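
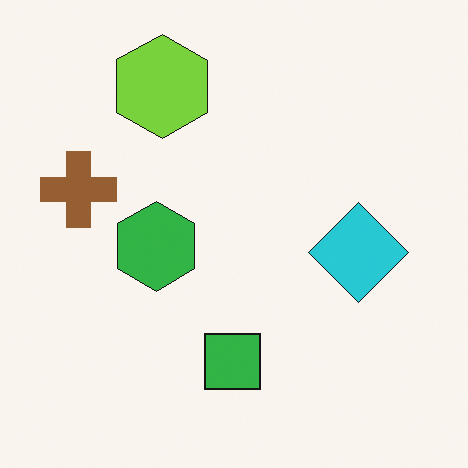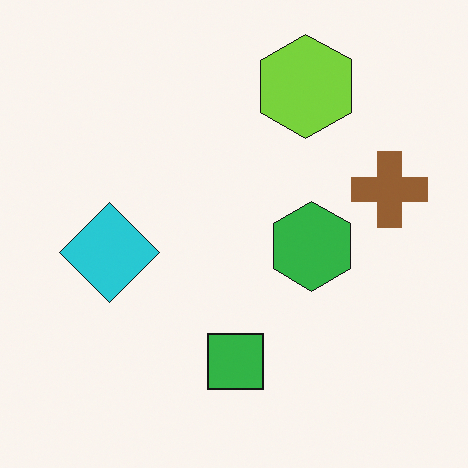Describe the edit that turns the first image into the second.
Flipped horizontally (left ↔ right).

The brown cross is in the left of the first image and the right of the second — shapes on opposite sides of the vertical midline have swapped in a mirror flip.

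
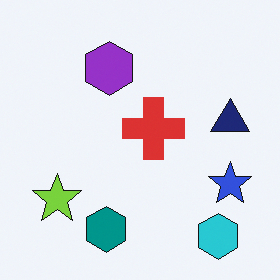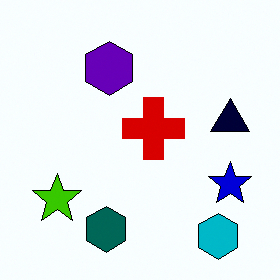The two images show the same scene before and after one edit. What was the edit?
This is the original image given much higher contrast.

Tones are pushed away from mid-grey across the whole image — a global contrast change.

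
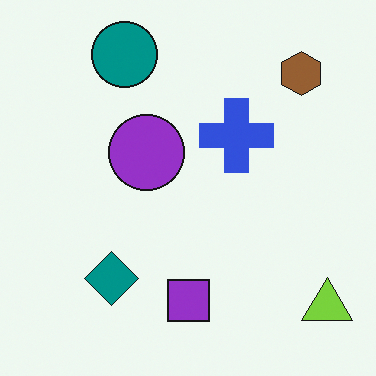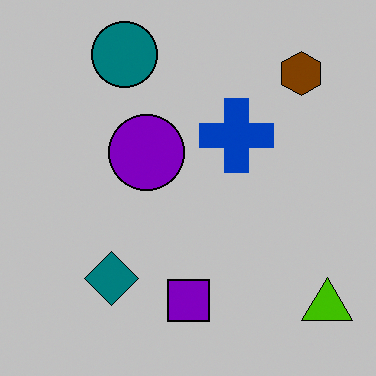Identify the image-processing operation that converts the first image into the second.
The second image is the first heavily posterized to just a handful of flat colors.

Each flat color has snapped to a coarser quantized level — most visibly, the near-white background has dropped to a flat grey.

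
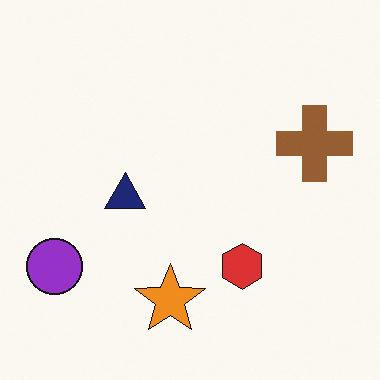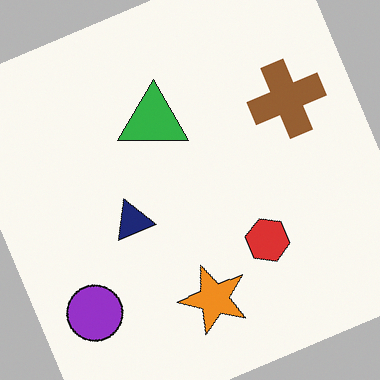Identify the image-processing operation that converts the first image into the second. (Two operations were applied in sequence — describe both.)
It was rotated counter-clockwise by a moderate amount, then overlaid with an additional green triangle.

Every shape is tilted by the same angle and the image corners show triangular fill wedges — a whole-image rotation by a non-right angle. A green triangle appears in the second image that is absent from the first.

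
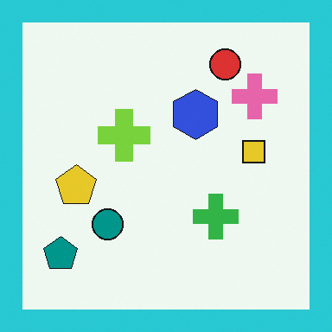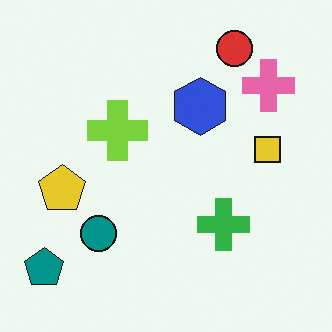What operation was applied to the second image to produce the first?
It was framed with a cyan border.

A solid cyan frame runs around the edge of the first image, with the content slightly shrunk inside it.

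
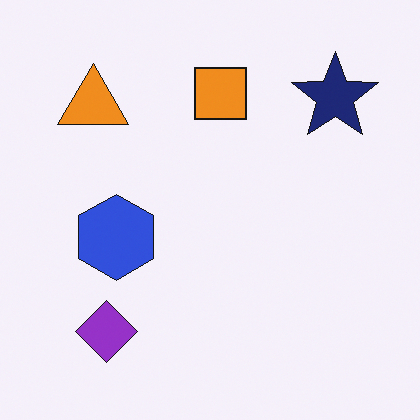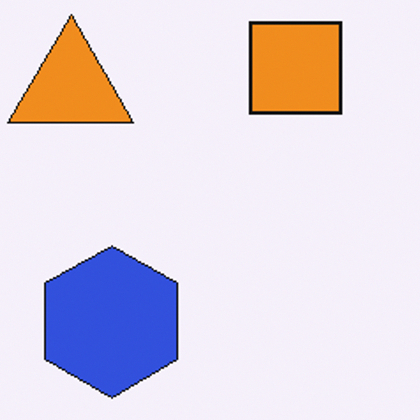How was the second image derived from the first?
The image was cropped tightly and scaled back up.

The visible shapes are larger and the field of view is narrower; shapes near the original edges may be partly or wholly outside the frame — a crop-and-rescale.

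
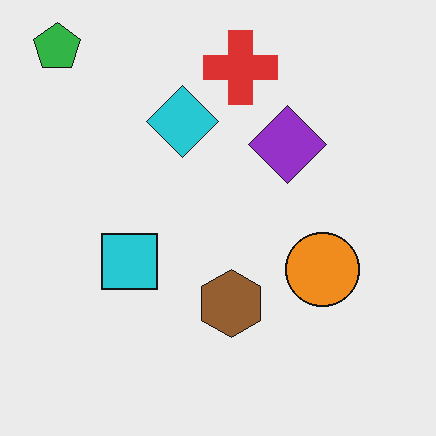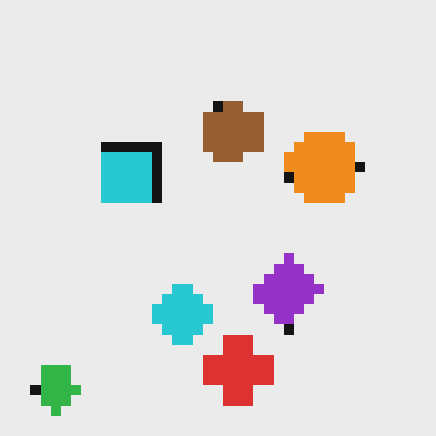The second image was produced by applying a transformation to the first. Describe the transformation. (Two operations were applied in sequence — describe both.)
Heavily pixelated into large blocks, then flipped vertically (top ↔ bottom).

Shapes are reduced to large square blocks; fine edges and outlines are lost — a downscale-then-upscale (mosaic) effect. The green pentagon is in the top-left of the first image and the bottom-left of the second — shapes on opposite sides of the horizontal midline have swapped in a mirror flip.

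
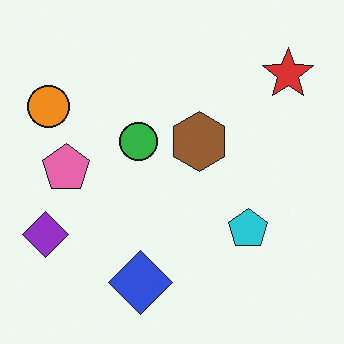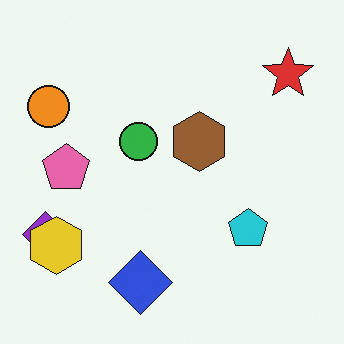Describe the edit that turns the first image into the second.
Overlaid with an additional yellow hexagon.

A yellow hexagon appears in the second image that is absent from the first.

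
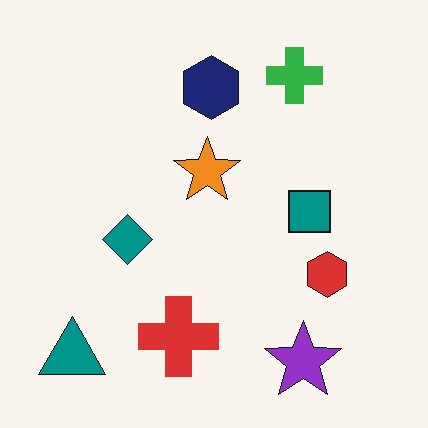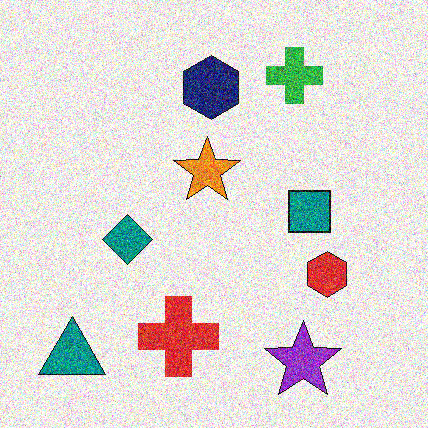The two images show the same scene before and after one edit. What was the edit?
It was degraded with heavy additive noise.

Random speckle covers the whole image, including the flat background.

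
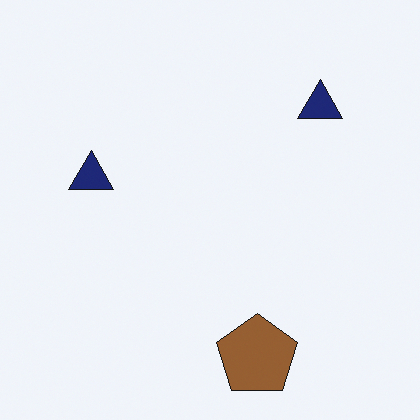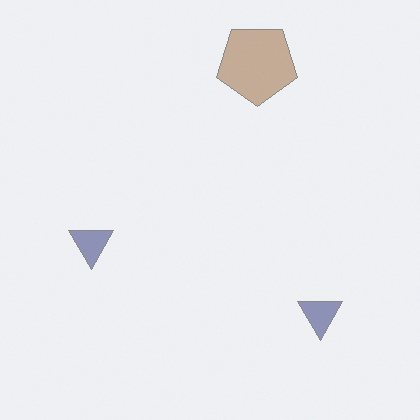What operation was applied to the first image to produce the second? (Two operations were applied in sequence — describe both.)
The transformation is: washed out (contrast reduced), then flipped vertically (top ↔ bottom).

Tones are pushed toward mid-grey across the whole image — a global contrast change. The brown pentagon is in the bottom of the first image and the top of the second — shapes on opposite sides of the horizontal midline have swapped in a mirror flip.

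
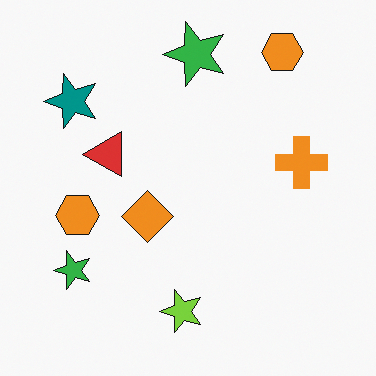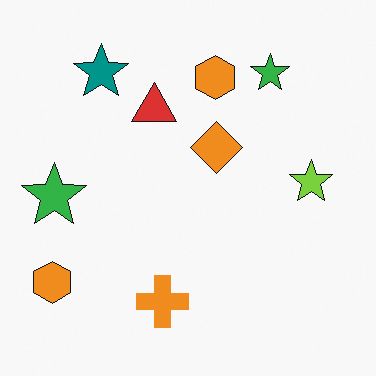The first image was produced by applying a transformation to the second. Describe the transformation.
The first image is the second transposed (reflected across the top-left ↔ bottom-right diagonal).

Shapes have swapped their row and column positions — what was in the top-right is now in the bottom-left — a diagonal reflection.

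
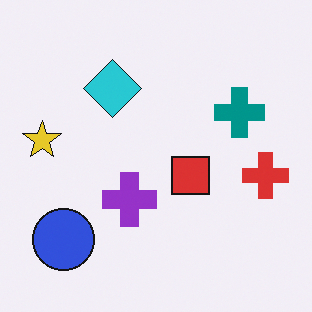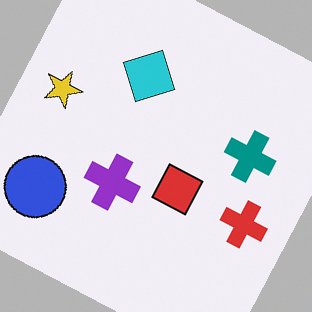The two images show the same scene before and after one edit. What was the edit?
The image was rotated clockwise by a clearly visible amount.

Every shape is tilted by the same angle and the image corners show triangular fill wedges — a whole-image rotation by a non-right angle.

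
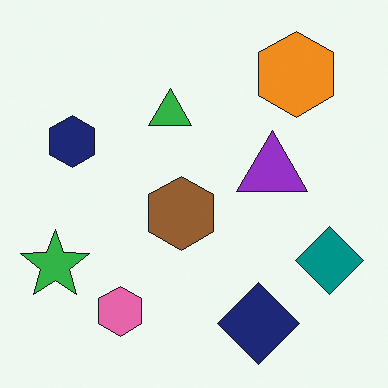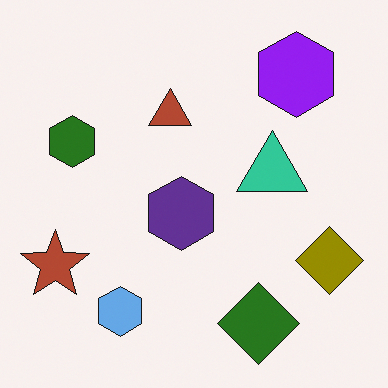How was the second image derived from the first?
The second image is the first hue-shifted by a large amount.

Every shape's color has rotated by the same amount around the hue wheel — a uniform hue shift.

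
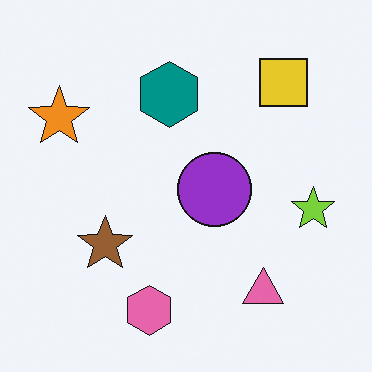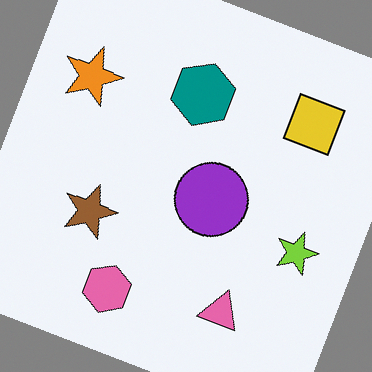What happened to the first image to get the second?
The image was rotated clockwise by a clearly visible amount.

Every shape is tilted by the same angle and the image corners show triangular fill wedges — a whole-image rotation by a non-right angle.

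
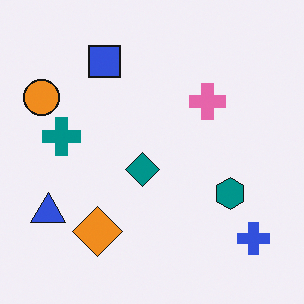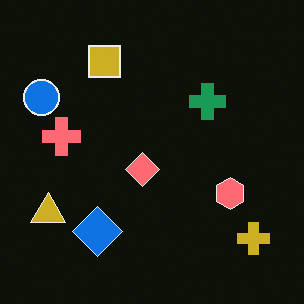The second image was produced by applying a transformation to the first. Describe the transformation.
The transformation is: color-inverted (negative).

The light background has become dark and every shape's color is its complement — a photographic negative.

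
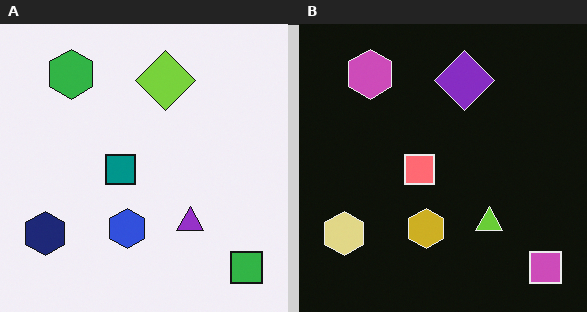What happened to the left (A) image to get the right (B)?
The image was color-inverted (negative).

The light background has become dark and every shape's color is its complement — a photographic negative.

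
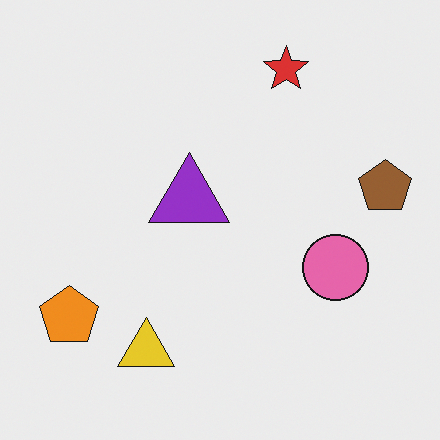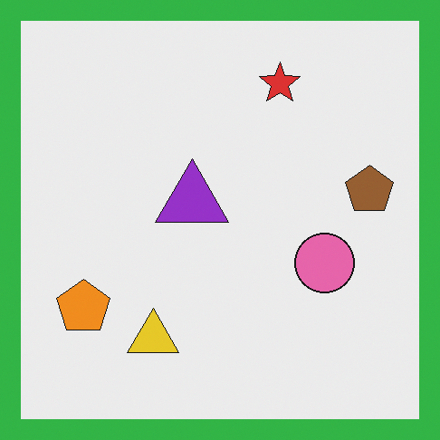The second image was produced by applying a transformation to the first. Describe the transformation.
Framed with a green border.

A solid green frame runs around the edge of the second image, with the content slightly shrunk inside it.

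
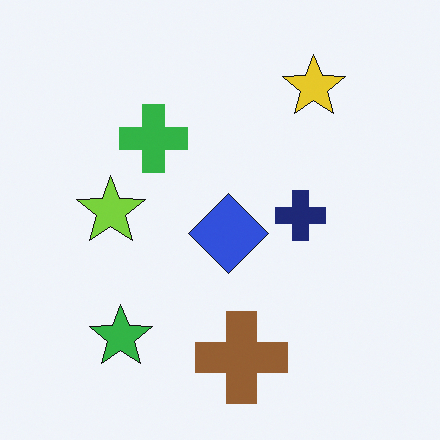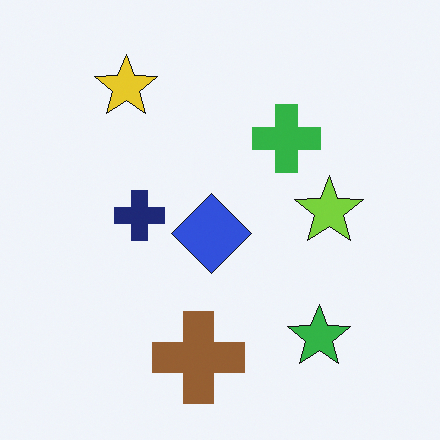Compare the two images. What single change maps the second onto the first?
This is the original image flipped horizontally (left ↔ right).

The lime star is in the right of the second image and the left of the first — shapes on opposite sides of the vertical midline have swapped in a mirror flip.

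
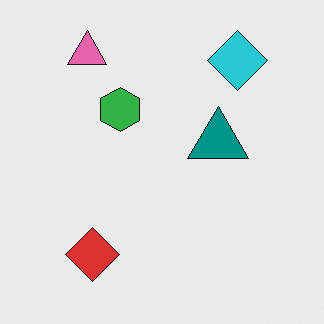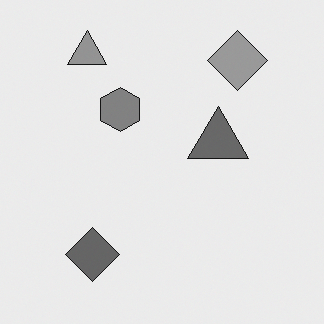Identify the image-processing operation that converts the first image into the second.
Converted to grayscale.

All color is removed — every shape is now a shade of grey.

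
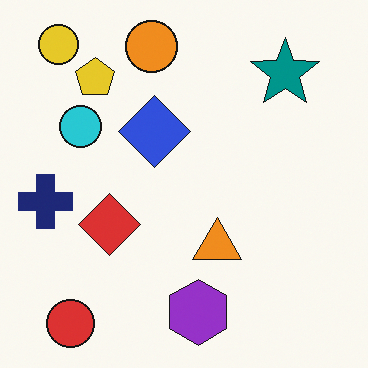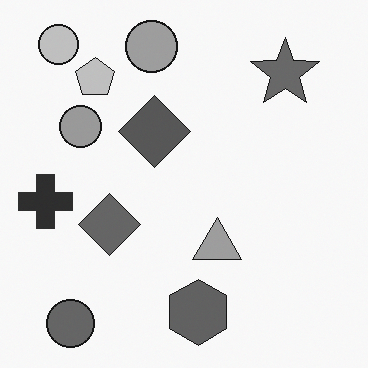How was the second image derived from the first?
The second image is the first converted to grayscale.

All color is removed — every shape is now a shade of grey.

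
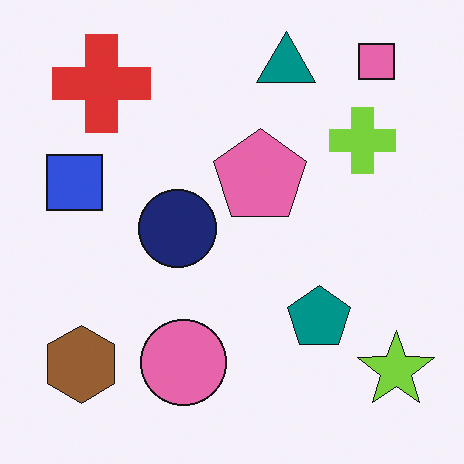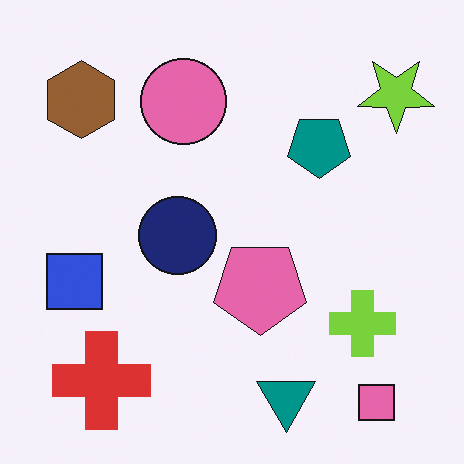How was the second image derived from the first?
Flipped vertically (top ↔ bottom).

The pink square is in the top-right of the first image and the bottom-right of the second — shapes on opposite sides of the horizontal midline have swapped in a mirror flip.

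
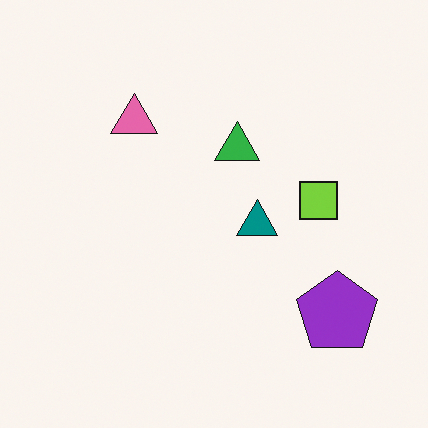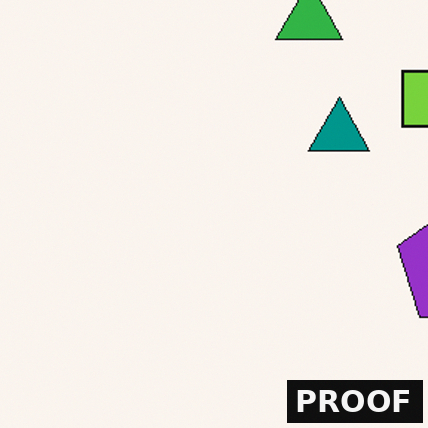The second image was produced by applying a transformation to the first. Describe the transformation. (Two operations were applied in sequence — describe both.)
The second image is the first cropped to a modestly smaller region and rescaled, then watermarked with the text "PROOF" in the lower-right corner.

The visible shapes are larger and the field of view is narrower; shapes near the original edges may be partly or wholly outside the frame — a crop-and-rescale. A dark label reading "PROOF" appears in the lower-right corner.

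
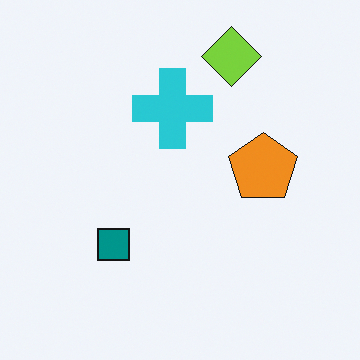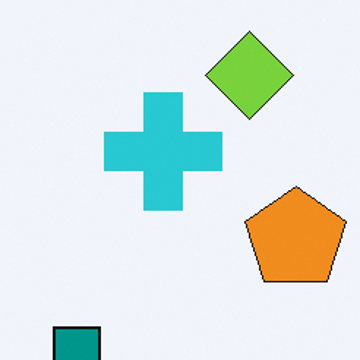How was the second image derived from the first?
It was cropped to a modestly smaller region and rescaled.

The visible shapes are larger and the field of view is narrower; shapes near the original edges may be partly or wholly outside the frame — a crop-and-rescale.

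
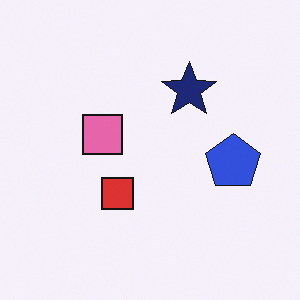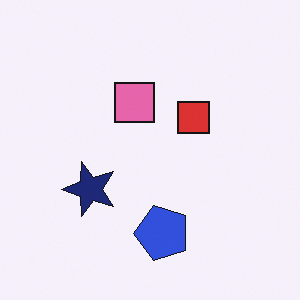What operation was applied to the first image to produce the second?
It was transposed (reflected across the top-left ↔ bottom-right diagonal).

Shapes have swapped their row and column positions — what was in the top-right is now in the bottom-left — a diagonal reflection.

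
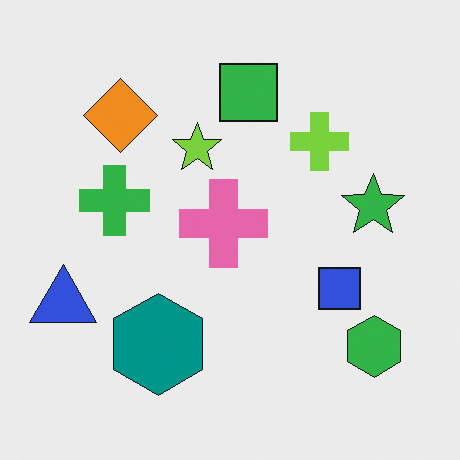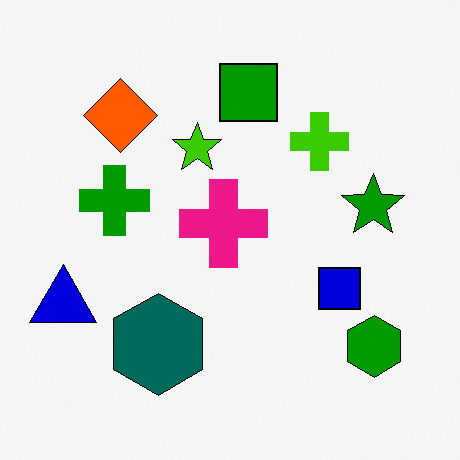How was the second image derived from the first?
This is the original image given much higher contrast.

Tones are pushed away from mid-grey across the whole image — a global contrast change.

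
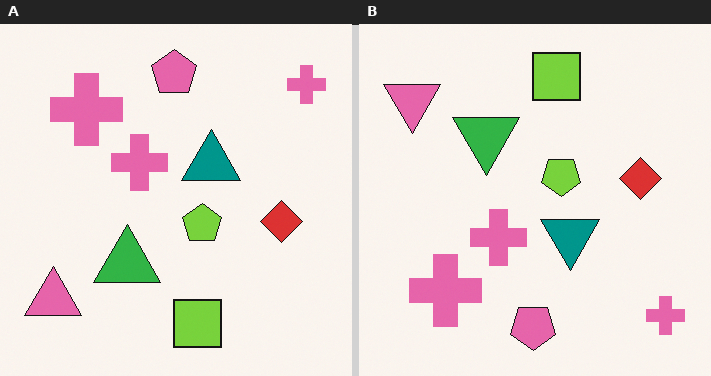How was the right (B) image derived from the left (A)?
This is the original image flipped vertically (top ↔ bottom).

The pink pentagon is in the top of the left (A) image and the bottom of the right (B) — shapes on opposite sides of the horizontal midline have swapped in a mirror flip.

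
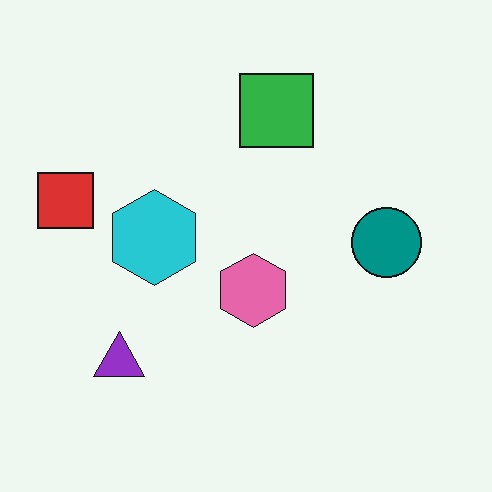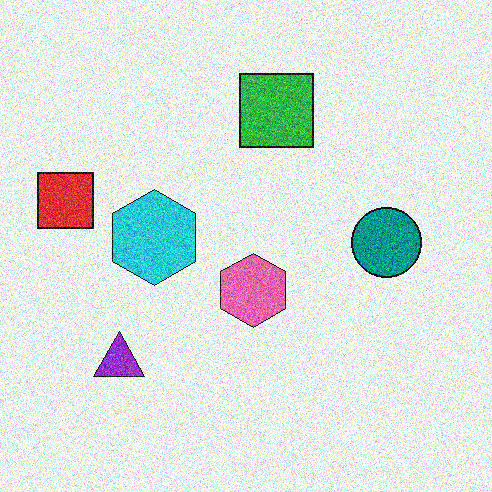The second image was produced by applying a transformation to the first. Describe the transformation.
The image was degraded with strong gaussian noise.

Random speckle covers the whole image, including the flat background.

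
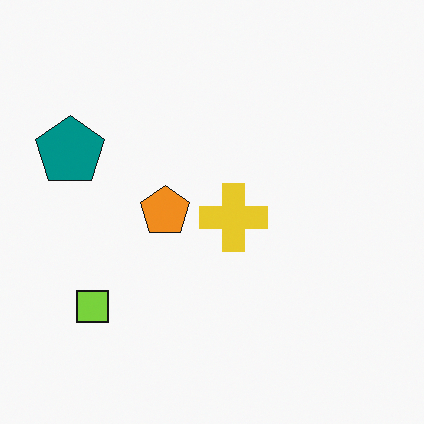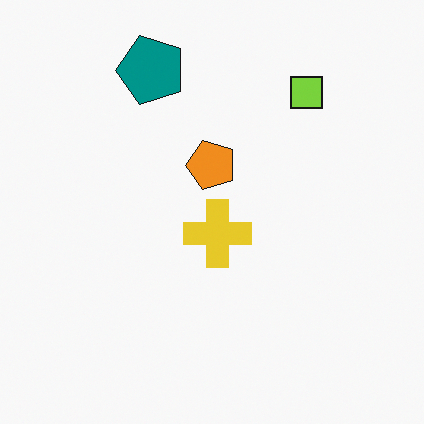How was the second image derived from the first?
The transformation is: transposed (reflected across the top-left ↔ bottom-right diagonal).

Shapes have swapped their row and column positions — what was in the top-right is now in the bottom-left — a diagonal reflection.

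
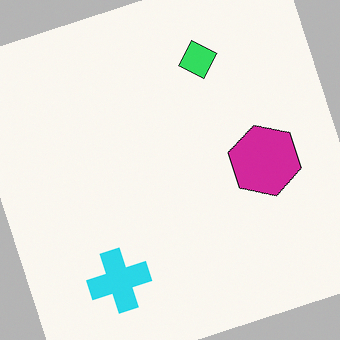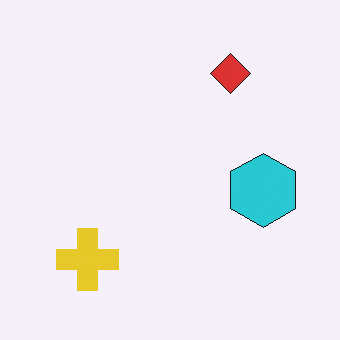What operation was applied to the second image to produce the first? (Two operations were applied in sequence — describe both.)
The transformation is: hue-shifted through roughly a third of the color wheel, then rotated counter-clockwise by a clearly visible amount.

Every shape's color has rotated by the same amount around the hue wheel — a uniform hue shift. Every shape is tilted by the same angle and the image corners show triangular fill wedges — a whole-image rotation by a non-right angle.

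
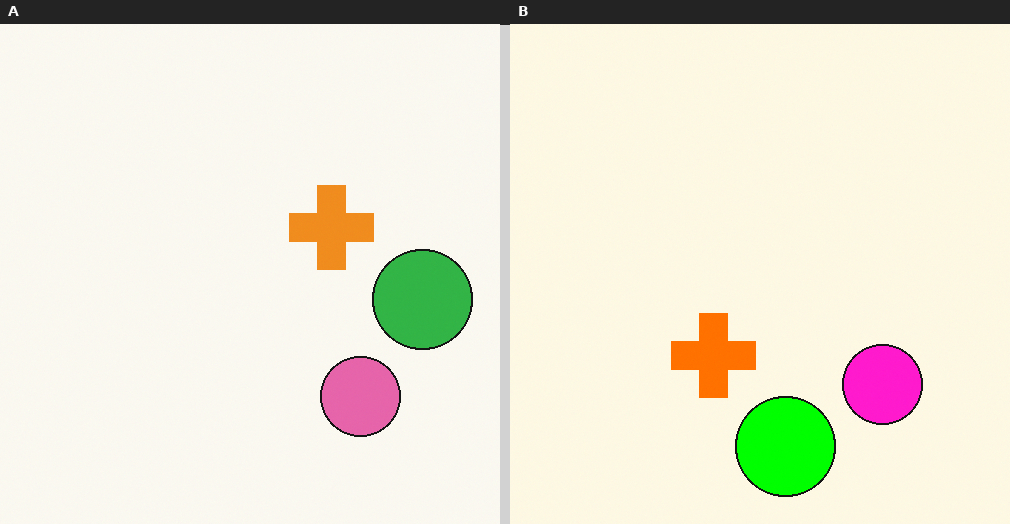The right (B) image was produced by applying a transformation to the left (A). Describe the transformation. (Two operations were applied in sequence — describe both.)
The right (B) image is the left (A) heavily oversaturated, then transposed (reflected across the top-left ↔ bottom-right diagonal).

All colors are more vivid — a global saturation change. Shapes have swapped their row and column positions — what was in the top-right is now in the bottom-left — a diagonal reflection.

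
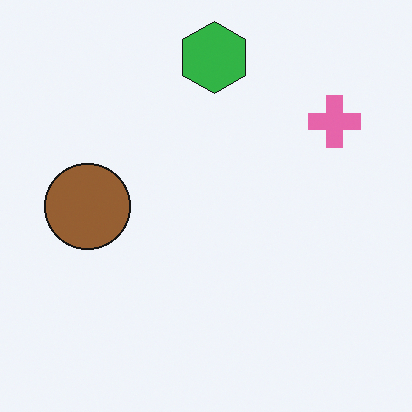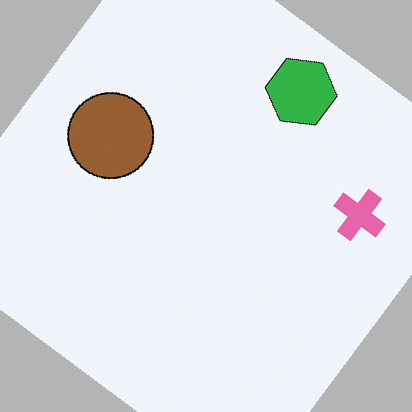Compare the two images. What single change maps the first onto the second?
Rotated clockwise by a large amount — several tens of degrees.

Every shape is tilted by the same angle and the image corners show triangular fill wedges — a whole-image rotation by a non-right angle.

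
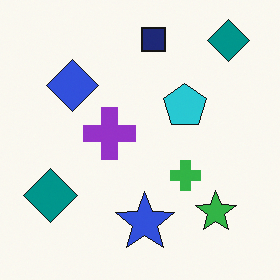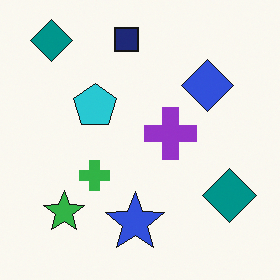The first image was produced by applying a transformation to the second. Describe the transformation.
This is the original image flipped horizontally (left ↔ right).

The green star is in the bottom-left of the second image and the bottom-right of the first — shapes on opposite sides of the vertical midline have swapped in a mirror flip.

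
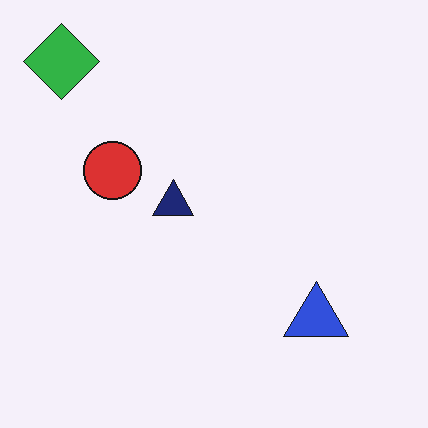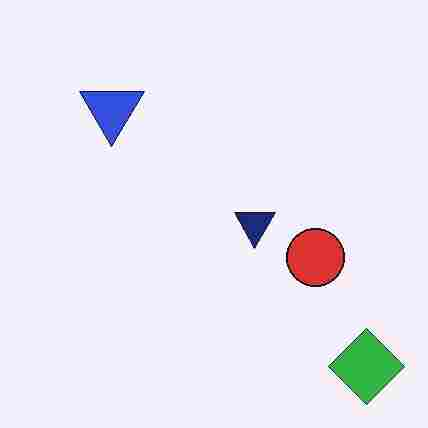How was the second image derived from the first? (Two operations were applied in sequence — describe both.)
The transformation is: rotated 180°, then degraded with heavy JPEG compression.

The green diamond sits in the top-left of the first image and the bottom-right of the second — consistent with a whole-image 180° rotation. Blocky 8×8 compression artifacts appear around shape edges and the flat background shows ringing — characteristic JPEG degradation.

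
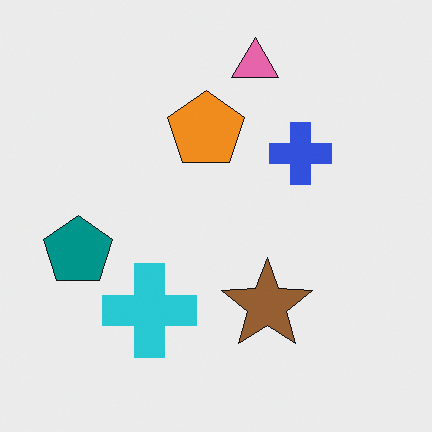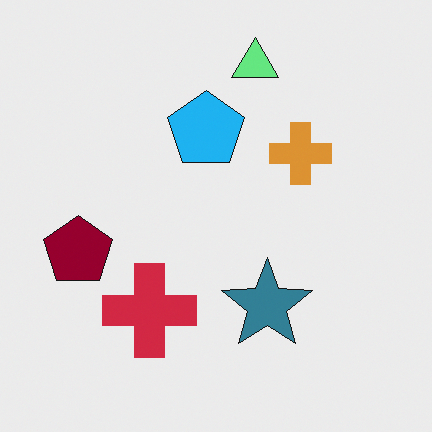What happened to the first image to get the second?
Hue-shifted by a large amount.

Every shape's color has rotated by the same amount around the hue wheel — a uniform hue shift.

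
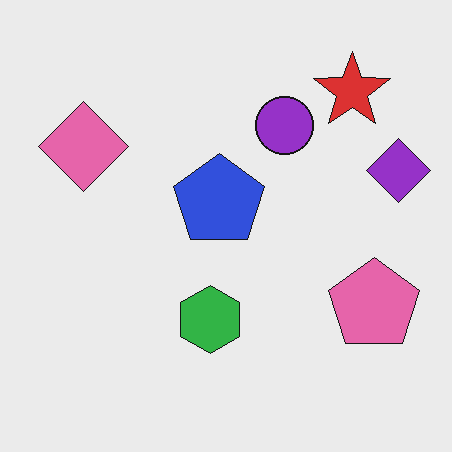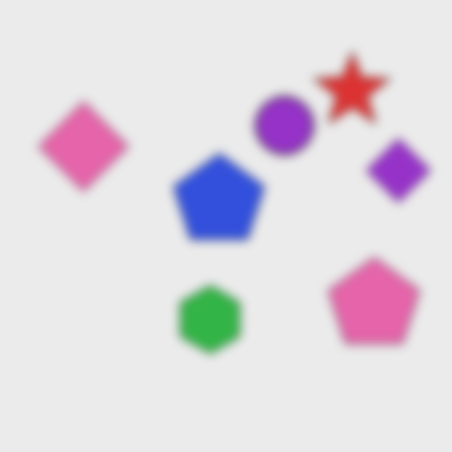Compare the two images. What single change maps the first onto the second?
Heavily blurred.

Shape edges and outlines are uniformly softened across the whole image.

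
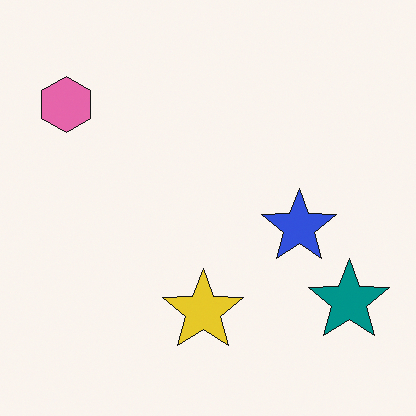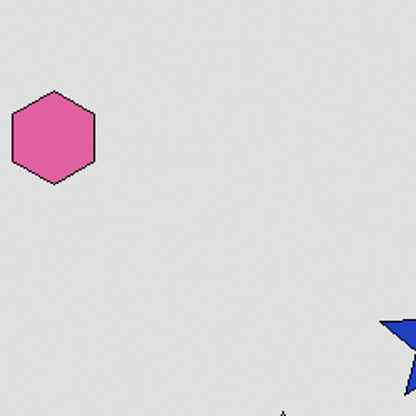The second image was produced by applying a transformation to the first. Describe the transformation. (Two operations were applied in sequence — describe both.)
The image was posterized to a reduced palette, then cropped to a noticeably smaller region and rescaled.

Each flat color has snapped to a coarser quantized level — most visibly, the near-white background has dropped to a flat grey. The visible shapes are larger and the field of view is narrower; shapes near the original edges may be partly or wholly outside the frame — a crop-and-rescale.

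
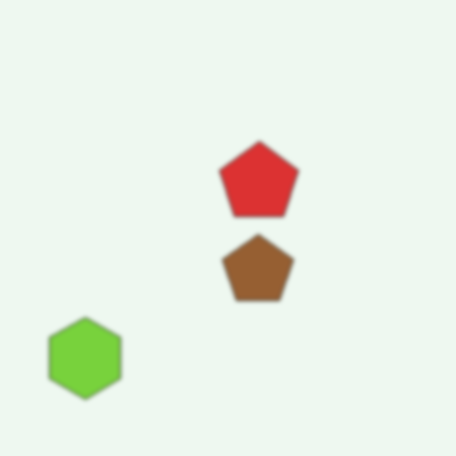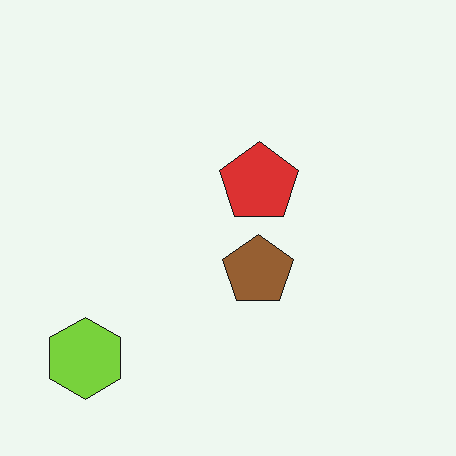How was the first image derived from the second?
It was slightly softened.

Shape edges and outlines are uniformly softened across the whole image.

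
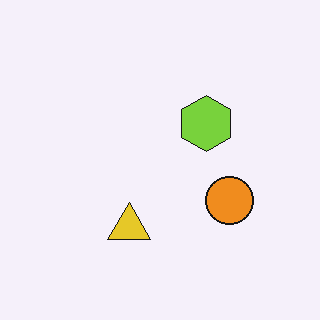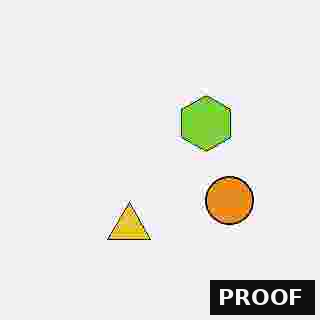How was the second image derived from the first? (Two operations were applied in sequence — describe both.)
The second image is the first heavily JPEG-compressed with obvious blocking artifacts, then watermarked with the text "PROOF" in the lower-right corner.

Blocky 8×8 compression artifacts appear around shape edges and the flat background shows ringing — characteristic JPEG degradation. A dark label reading "PROOF" appears in the lower-right corner.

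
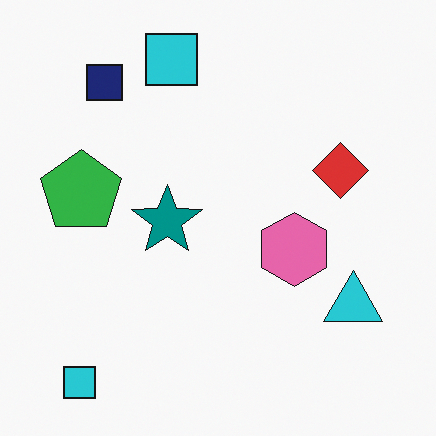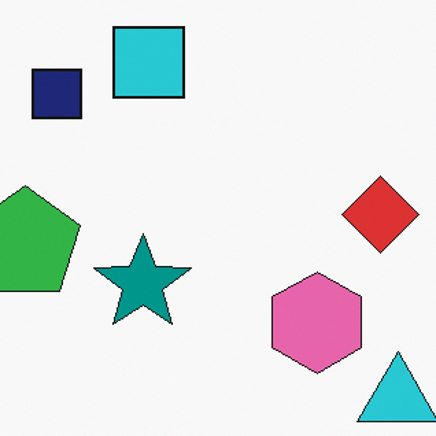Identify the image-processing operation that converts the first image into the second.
This is the original image cropped slightly and scaled back up.

The visible shapes are larger and the field of view is narrower; shapes near the original edges may be partly or wholly outside the frame — a crop-and-rescale.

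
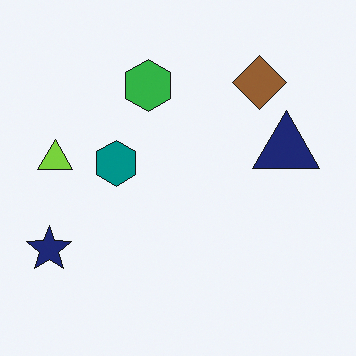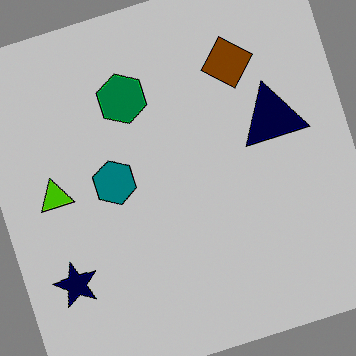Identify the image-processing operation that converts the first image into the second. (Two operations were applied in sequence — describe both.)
This is the original image rotated counter-clockwise by a clearly visible amount, then aggressively posterized.

Every shape is tilted by the same angle and the image corners show triangular fill wedges — a whole-image rotation by a non-right angle. Each flat color has snapped to a coarser quantized level — most visibly, the near-white background has dropped to a flat grey.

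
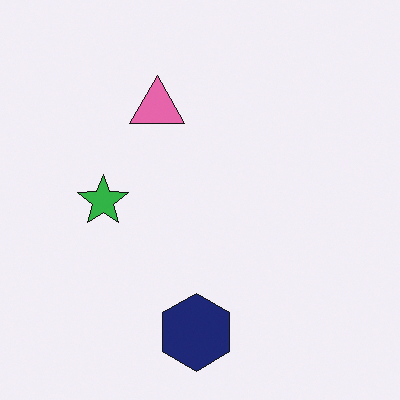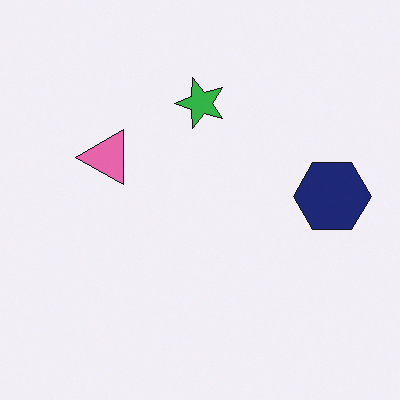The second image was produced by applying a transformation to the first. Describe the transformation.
It was transposed (reflected across the top-left ↔ bottom-right diagonal).

Shapes have swapped their row and column positions — what was in the top-right is now in the bottom-left — a diagonal reflection.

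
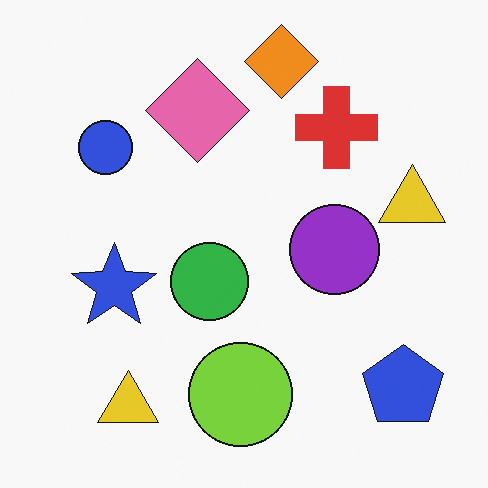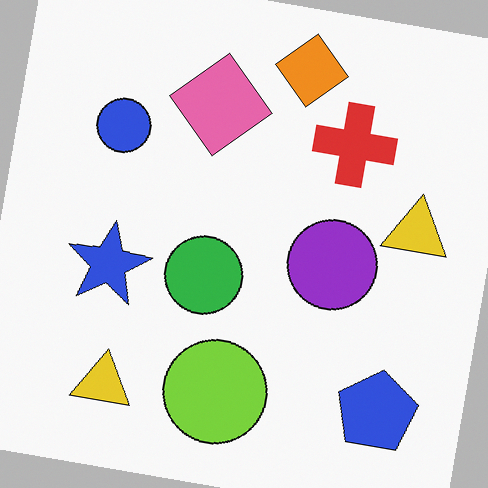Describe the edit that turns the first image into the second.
The transformation is: rotated clockwise by a small amount.

Every shape is tilted by the same angle and the image corners show triangular fill wedges — a whole-image rotation by a non-right angle.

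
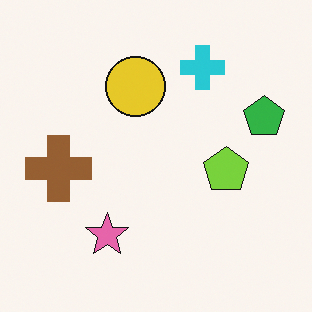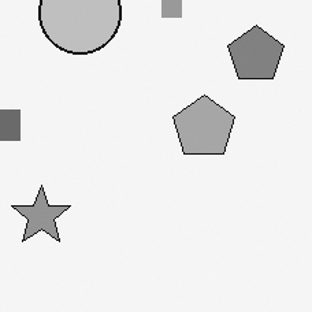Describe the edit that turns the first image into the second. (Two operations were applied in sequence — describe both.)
The second image is the first cropped slightly and scaled back up, then converted to grayscale.

The visible shapes are larger and the field of view is narrower; shapes near the original edges may be partly or wholly outside the frame — a crop-and-rescale. All color is removed — every shape is now a shade of grey.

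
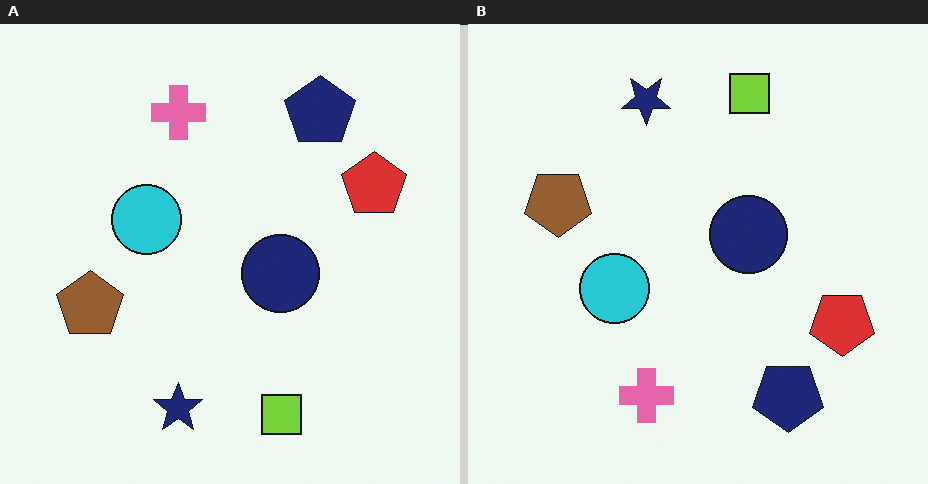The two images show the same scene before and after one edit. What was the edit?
It was flipped vertically (top ↔ bottom).

The lime square is in the bottom of the left (A) image and the top of the right (B) — shapes on opposite sides of the horizontal midline have swapped in a mirror flip.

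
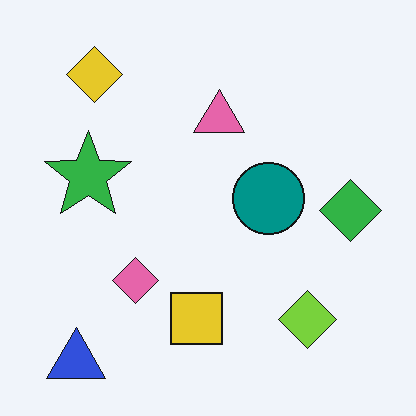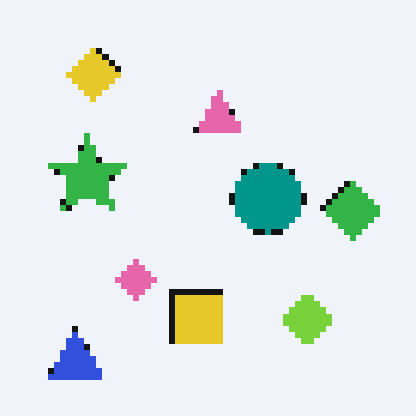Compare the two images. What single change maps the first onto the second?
Moderately pixelated.

Shapes are reduced to large square blocks; fine edges and outlines are lost — a downscale-then-upscale (mosaic) effect.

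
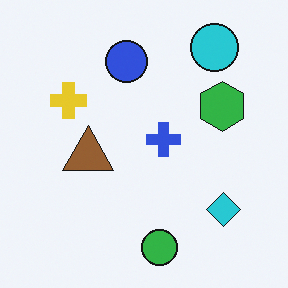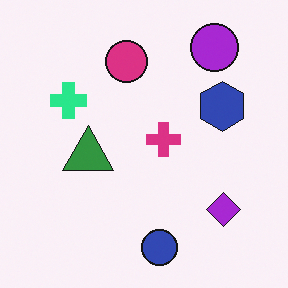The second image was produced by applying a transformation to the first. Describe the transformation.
Hue-shifted noticeably.

Every shape's color has rotated by the same amount around the hue wheel — a uniform hue shift.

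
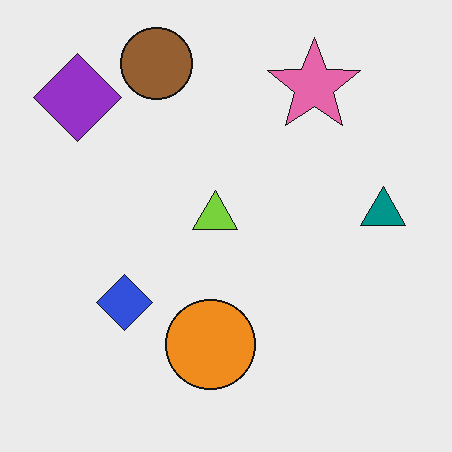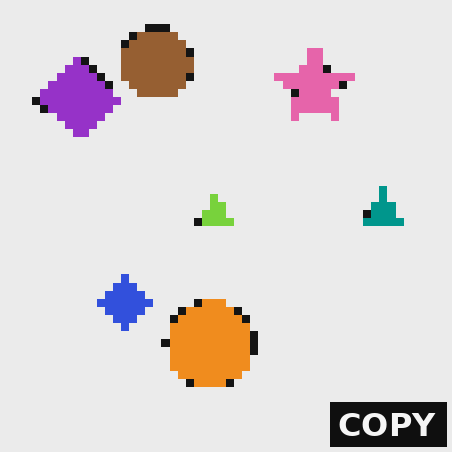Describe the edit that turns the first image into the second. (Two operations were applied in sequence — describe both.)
This is the original image pixelated into visible square blocks, then watermarked with the text "COPY" in the lower-right corner.

Shapes are reduced to large square blocks; fine edges and outlines are lost — a downscale-then-upscale (mosaic) effect. A dark label reading "COPY" appears in the lower-right corner.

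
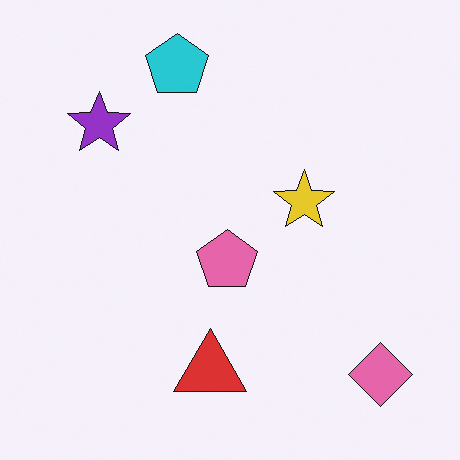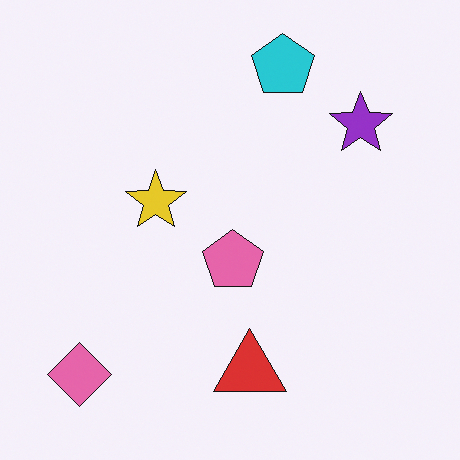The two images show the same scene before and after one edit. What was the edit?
The second image is the first flipped horizontally (left ↔ right).

The pink diamond is in the bottom-right of the first image and the bottom-left of the second — shapes on opposite sides of the vertical midline have swapped in a mirror flip.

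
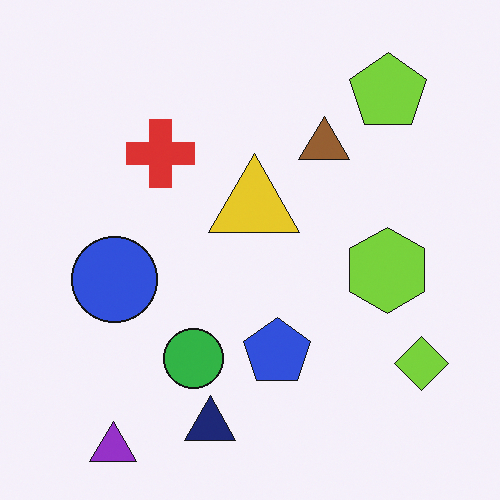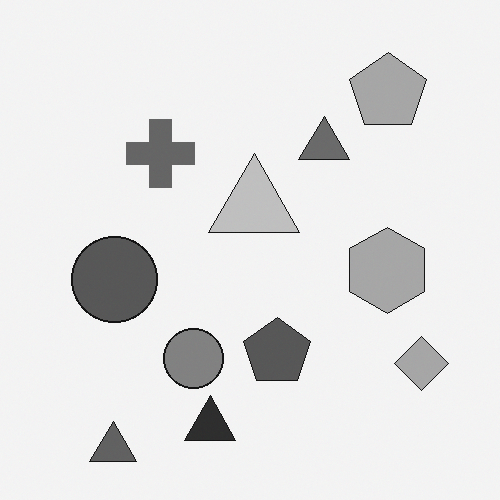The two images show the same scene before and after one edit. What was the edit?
The transformation is: converted to grayscale.

All color is removed — every shape is now a shade of grey.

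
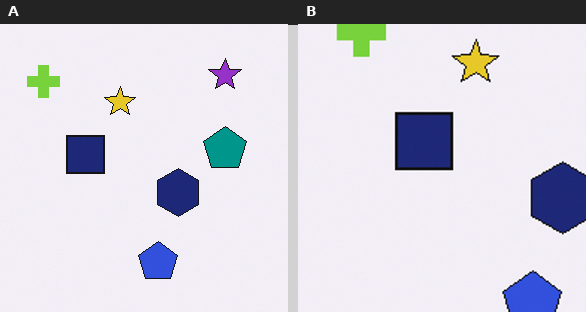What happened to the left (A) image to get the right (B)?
This is the original image cropped slightly and scaled back up.

The visible shapes are larger and the field of view is narrower; shapes near the original edges may be partly or wholly outside the frame — a crop-and-rescale.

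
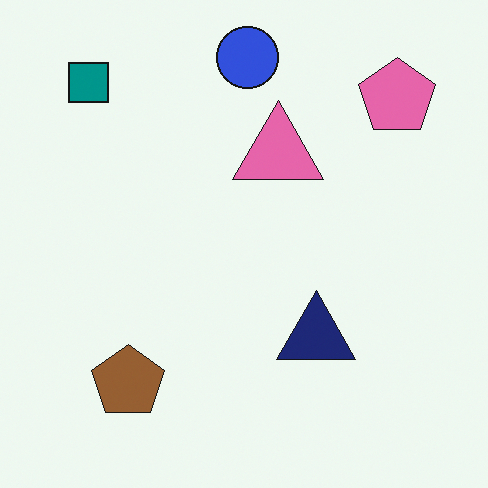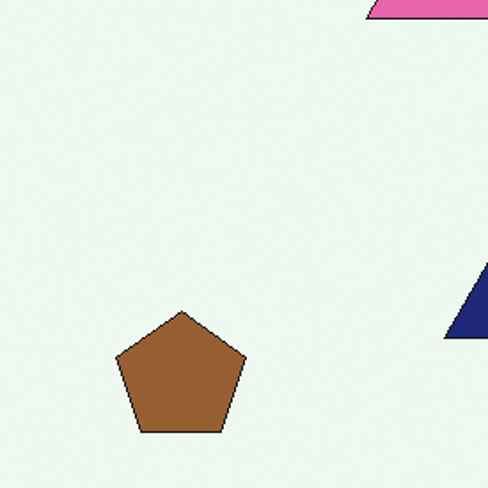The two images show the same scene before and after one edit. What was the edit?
The image was cropped to a noticeably smaller region and rescaled.

The visible shapes are larger and the field of view is narrower; shapes near the original edges may be partly or wholly outside the frame — a crop-and-rescale.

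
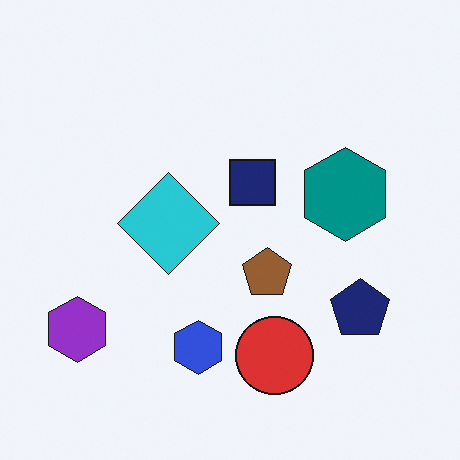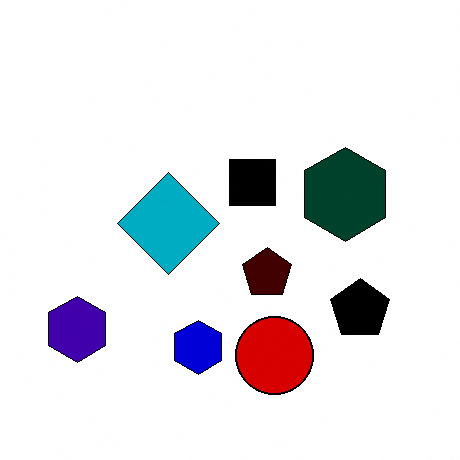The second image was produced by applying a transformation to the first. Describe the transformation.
The image was given much higher contrast.

Tones are pushed away from mid-grey across the whole image — a global contrast change.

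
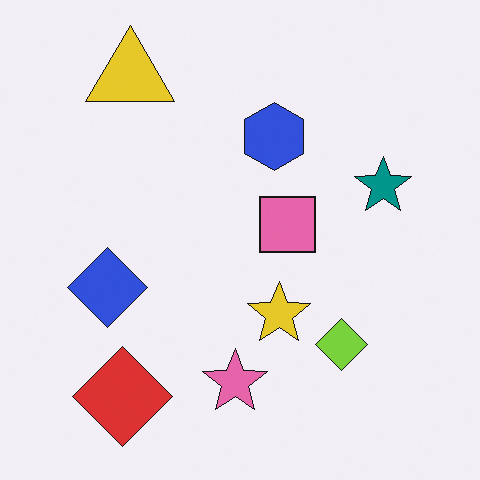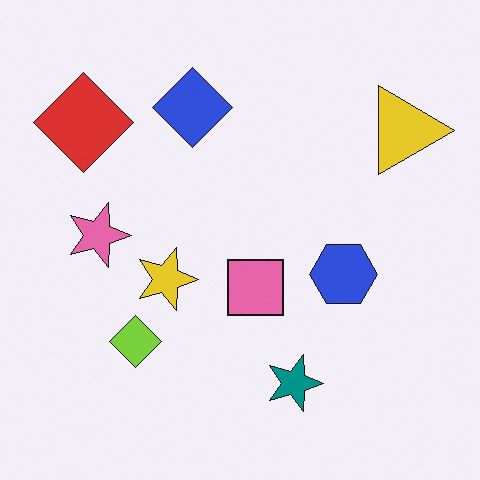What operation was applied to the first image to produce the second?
It was rotated 90° clockwise.

The yellow triangle sits in the top-left of the first image and the top-right of the second — consistent with a whole-image 90° clockwise rotation.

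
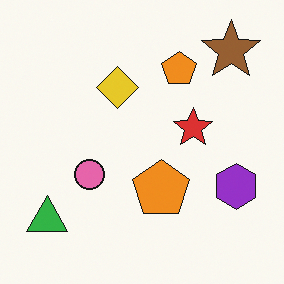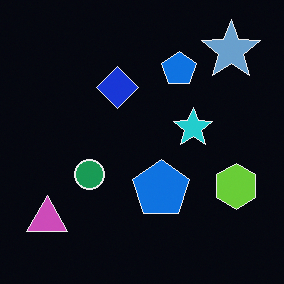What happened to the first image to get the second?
The second image is the first color-inverted (negative).

The light background has become dark and every shape's color is its complement — a photographic negative.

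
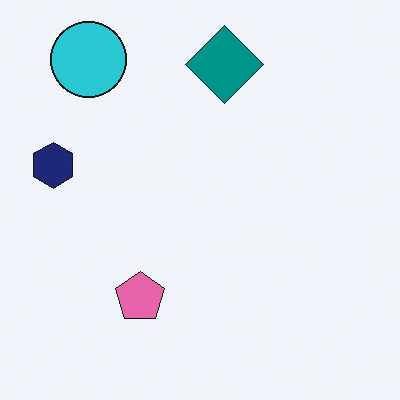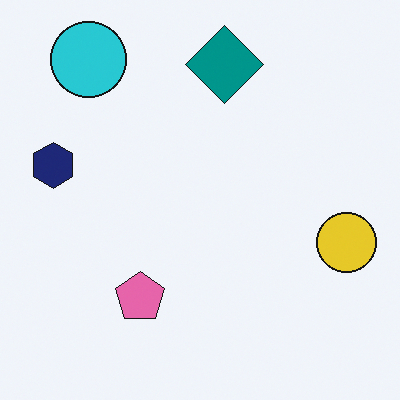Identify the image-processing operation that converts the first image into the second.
The transformation is: overlaid with an additional yellow circle.

A yellow circle appears in the second image that is absent from the first.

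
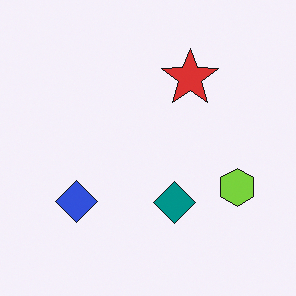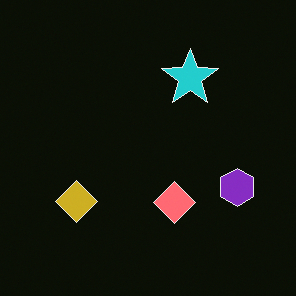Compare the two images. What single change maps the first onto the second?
It was color-inverted (negative).

The light background has become dark and every shape's color is its complement — a photographic negative.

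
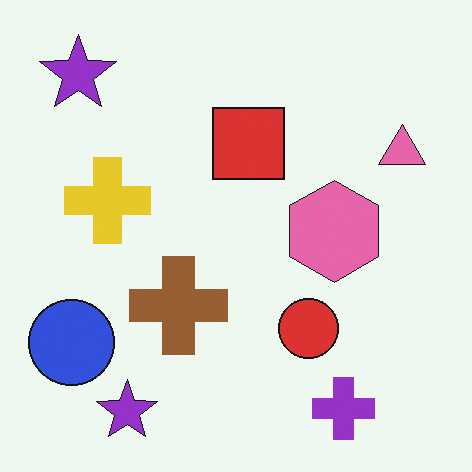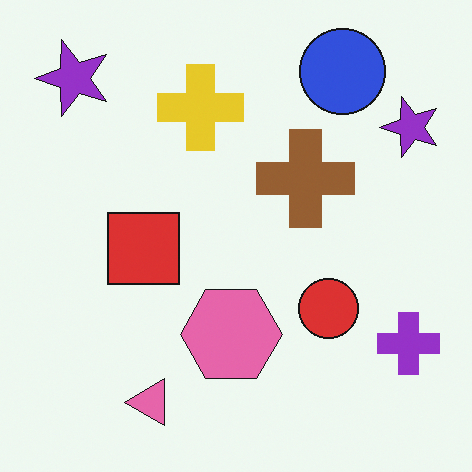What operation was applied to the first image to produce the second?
The image was transposed (reflected across the top-left ↔ bottom-right diagonal).

Shapes have swapped their row and column positions — what was in the top-right is now in the bottom-left — a diagonal reflection.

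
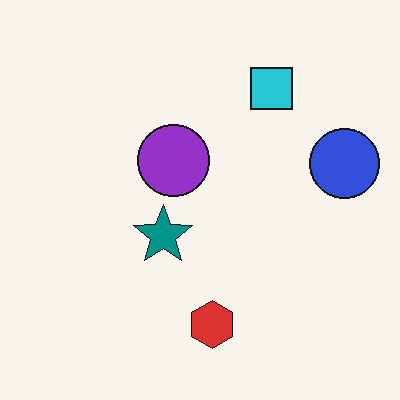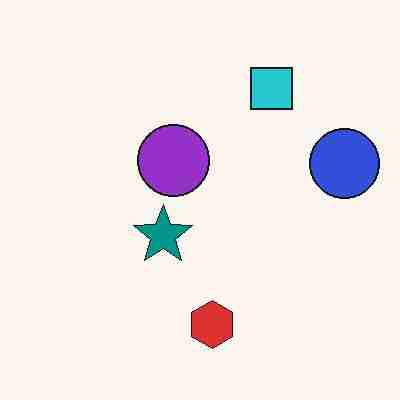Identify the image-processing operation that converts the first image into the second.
The second image is the first degraded with heavy JPEG compression.

Blocky 8×8 compression artifacts appear around shape edges and the flat background shows ringing — characteristic JPEG degradation.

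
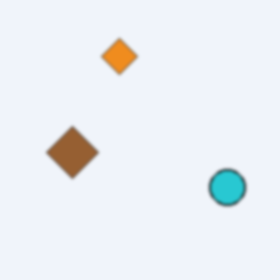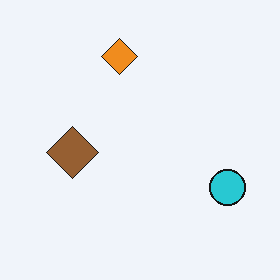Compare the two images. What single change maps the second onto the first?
The first image is the second lightly blurred.

Shape edges and outlines are uniformly softened across the whole image.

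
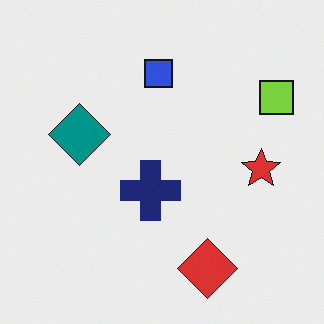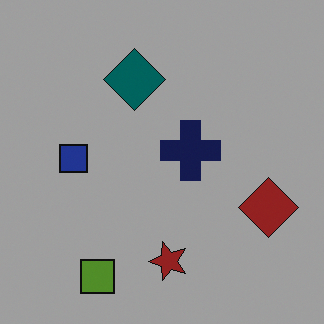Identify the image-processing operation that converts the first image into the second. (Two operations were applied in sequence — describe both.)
The transformation is: transposed (reflected across the top-left ↔ bottom-right diagonal), then darkened a lot.

Shapes have swapped their row and column positions — what was in the top-right is now in the bottom-left — a diagonal reflection. Every pixel — background and shapes alike — is uniformly darkened.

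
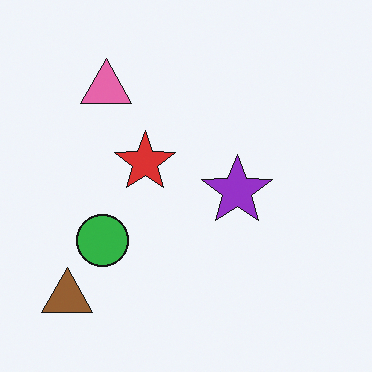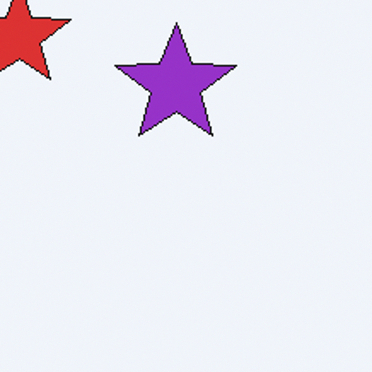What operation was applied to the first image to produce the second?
Cropped tightly and scaled back up.

The visible shapes are larger and the field of view is narrower; shapes near the original edges may be partly or wholly outside the frame — a crop-and-rescale.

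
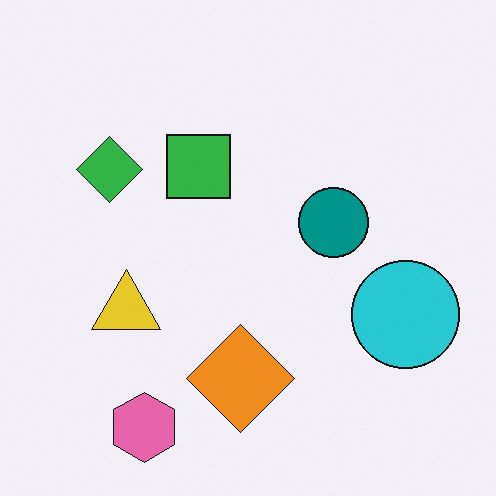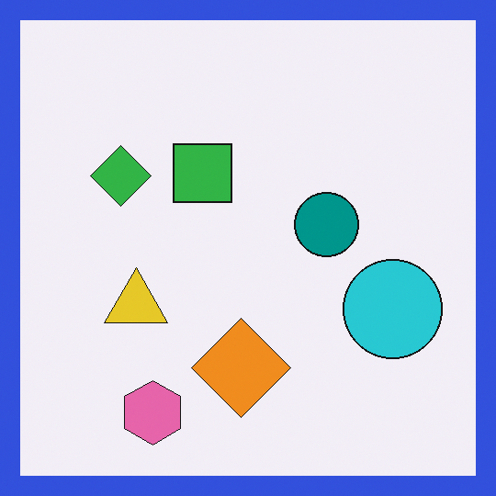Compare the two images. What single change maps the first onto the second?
The transformation is: framed with a blue border.

A solid blue frame runs around the edge of the second image, with the content slightly shrunk inside it.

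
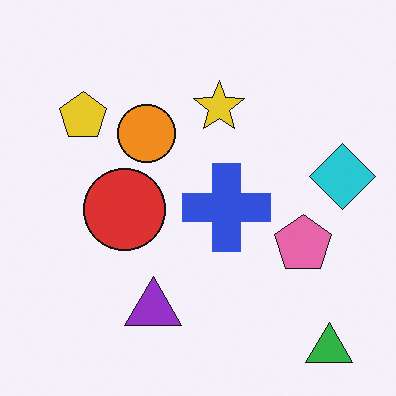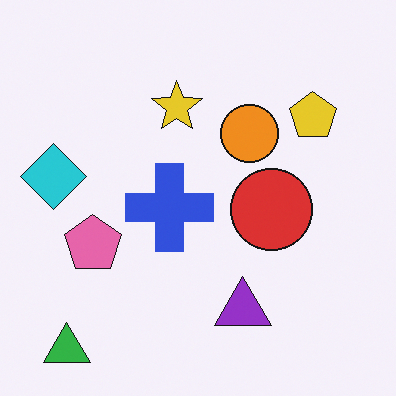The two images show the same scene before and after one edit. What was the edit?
The transformation is: flipped horizontally (left ↔ right).

The cyan diamond is in the right of the first image and the left of the second — shapes on opposite sides of the vertical midline have swapped in a mirror flip.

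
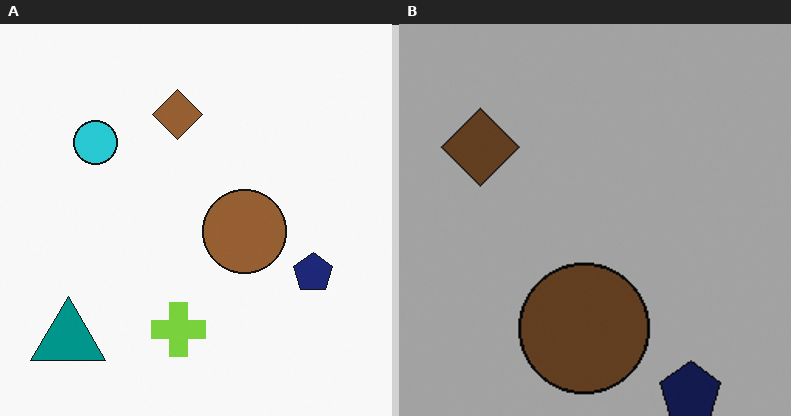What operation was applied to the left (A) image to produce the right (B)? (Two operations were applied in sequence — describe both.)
Cropped slightly and scaled back up, then darkened a lot.

The visible shapes are larger and the field of view is narrower; shapes near the original edges may be partly or wholly outside the frame — a crop-and-rescale. Every pixel — background and shapes alike — is uniformly darkened.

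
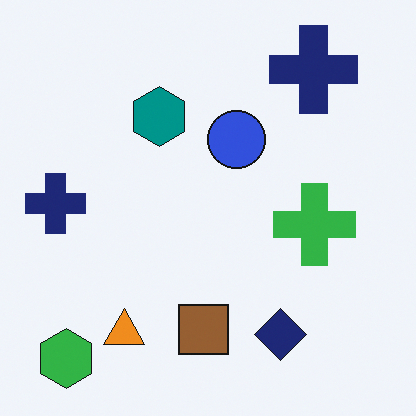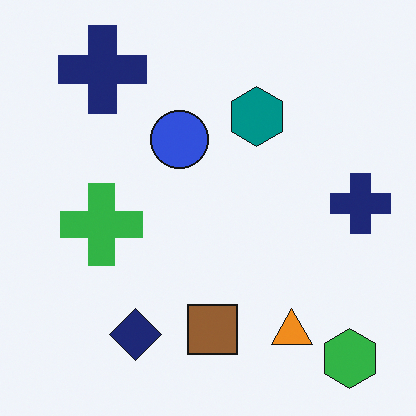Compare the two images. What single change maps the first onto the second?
This is the original image flipped horizontally (left ↔ right).

The green hexagon is in the bottom-left of the first image and the bottom-right of the second — shapes on opposite sides of the vertical midline have swapped in a mirror flip.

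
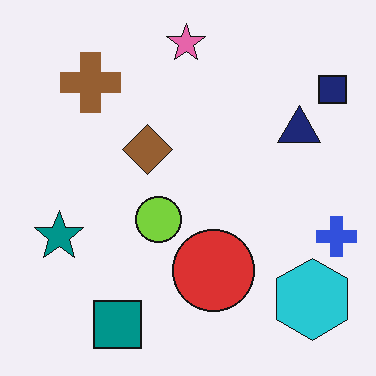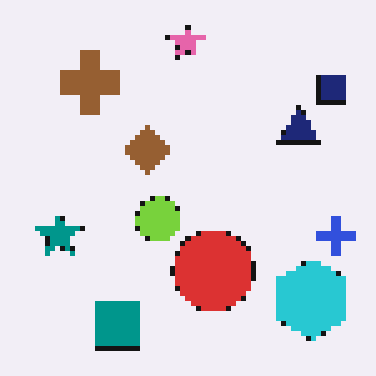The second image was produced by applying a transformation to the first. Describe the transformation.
This is the original image mildly pixelated.

Shapes are reduced to large square blocks; fine edges and outlines are lost — a downscale-then-upscale (mosaic) effect.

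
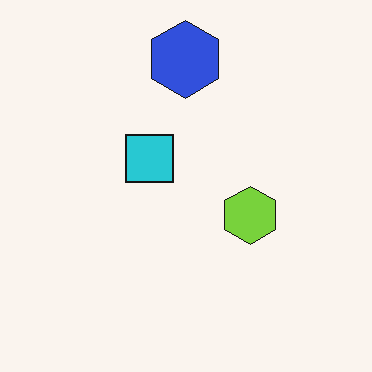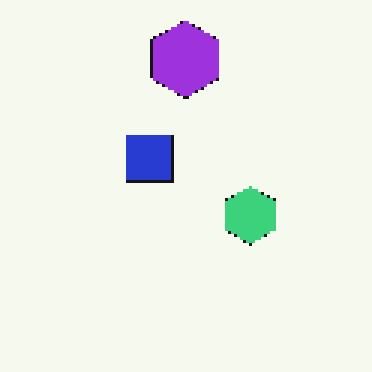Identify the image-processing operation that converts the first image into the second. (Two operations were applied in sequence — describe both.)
The transformation is: hue-shifted by a small amount, then mildly pixelated.

Every shape's color has rotated by the same amount around the hue wheel — a uniform hue shift. Shapes are reduced to large square blocks; fine edges and outlines are lost — a downscale-then-upscale (mosaic) effect.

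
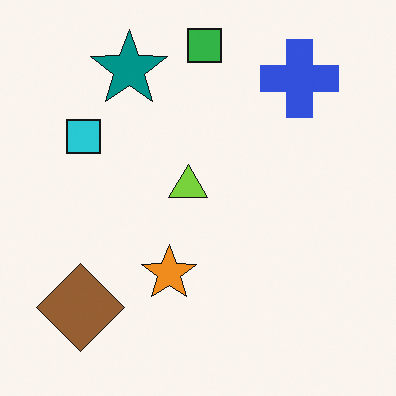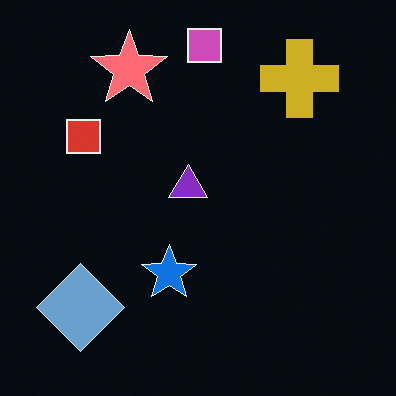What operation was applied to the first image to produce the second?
The image was color-inverted (negative).

The light background has become dark and every shape's color is its complement — a photographic negative.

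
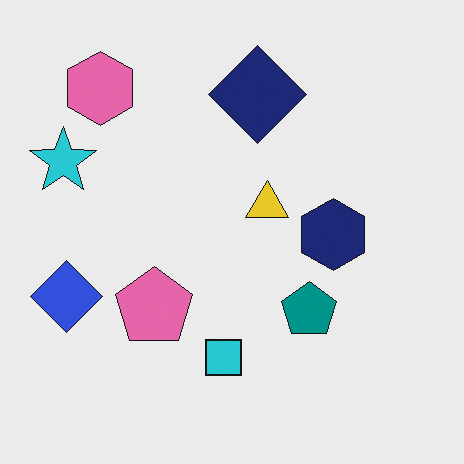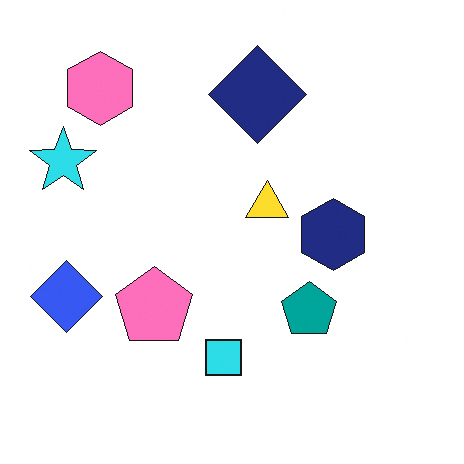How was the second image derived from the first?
The transformation is: slightly brightened.

Every pixel — background and shapes alike — is uniformly brightened.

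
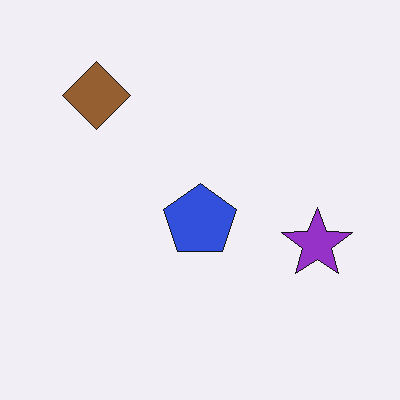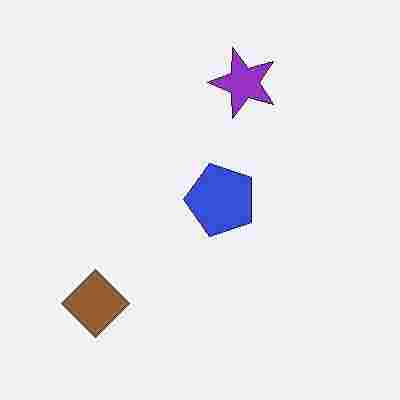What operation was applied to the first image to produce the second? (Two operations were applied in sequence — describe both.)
Degraded with heavy JPEG compression, then rotated 90° counter-clockwise.

Blocky 8×8 compression artifacts appear around shape edges and the flat background shows ringing — characteristic JPEG degradation. The brown diamond sits in the top-left of the first image and the bottom-left of the second — consistent with a whole-image 90° counter-clockwise rotation.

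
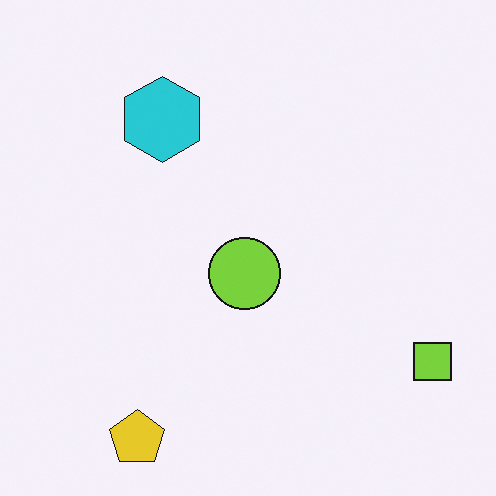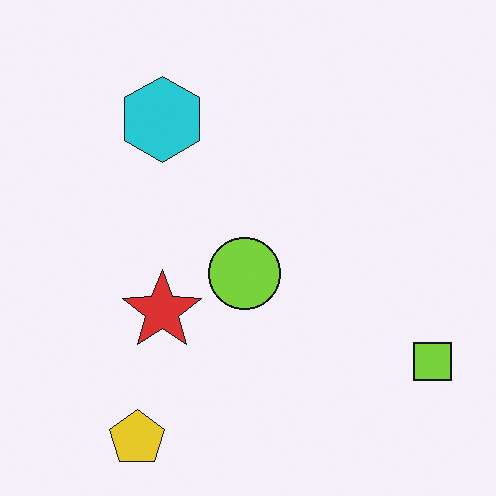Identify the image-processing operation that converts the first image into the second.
The second image is the first overlaid with an additional red star.

A red star appears in the second image that is absent from the first.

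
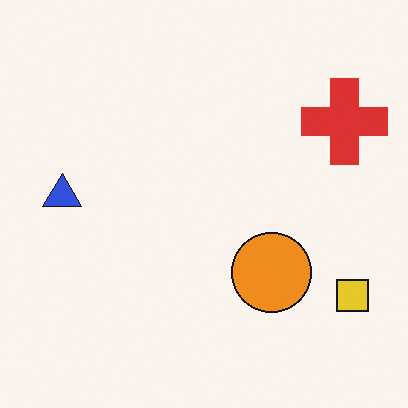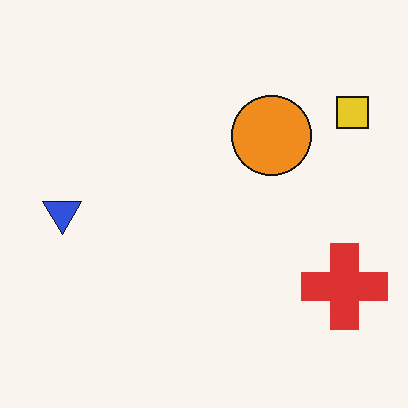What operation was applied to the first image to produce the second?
Flipped vertically (top ↔ bottom).

The yellow square is in the bottom-right of the first image and the top-right of the second — shapes on opposite sides of the horizontal midline have swapped in a mirror flip.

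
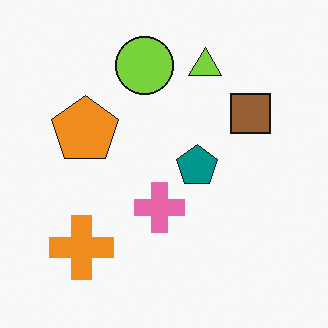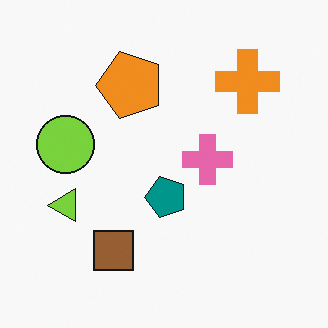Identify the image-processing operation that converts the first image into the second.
The second image is the first transposed (reflected across the top-left ↔ bottom-right diagonal).

Shapes have swapped their row and column positions — what was in the top-right is now in the bottom-left — a diagonal reflection.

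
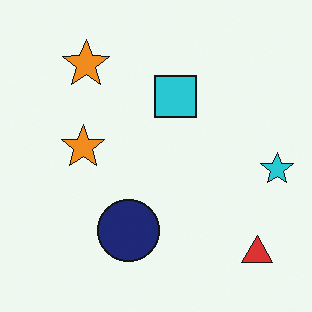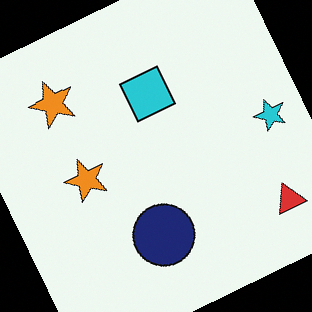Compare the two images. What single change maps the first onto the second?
The image was rotated counter-clockwise by a moderate amount.

Every shape is tilted by the same angle and the image corners show triangular fill wedges — a whole-image rotation by a non-right angle.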